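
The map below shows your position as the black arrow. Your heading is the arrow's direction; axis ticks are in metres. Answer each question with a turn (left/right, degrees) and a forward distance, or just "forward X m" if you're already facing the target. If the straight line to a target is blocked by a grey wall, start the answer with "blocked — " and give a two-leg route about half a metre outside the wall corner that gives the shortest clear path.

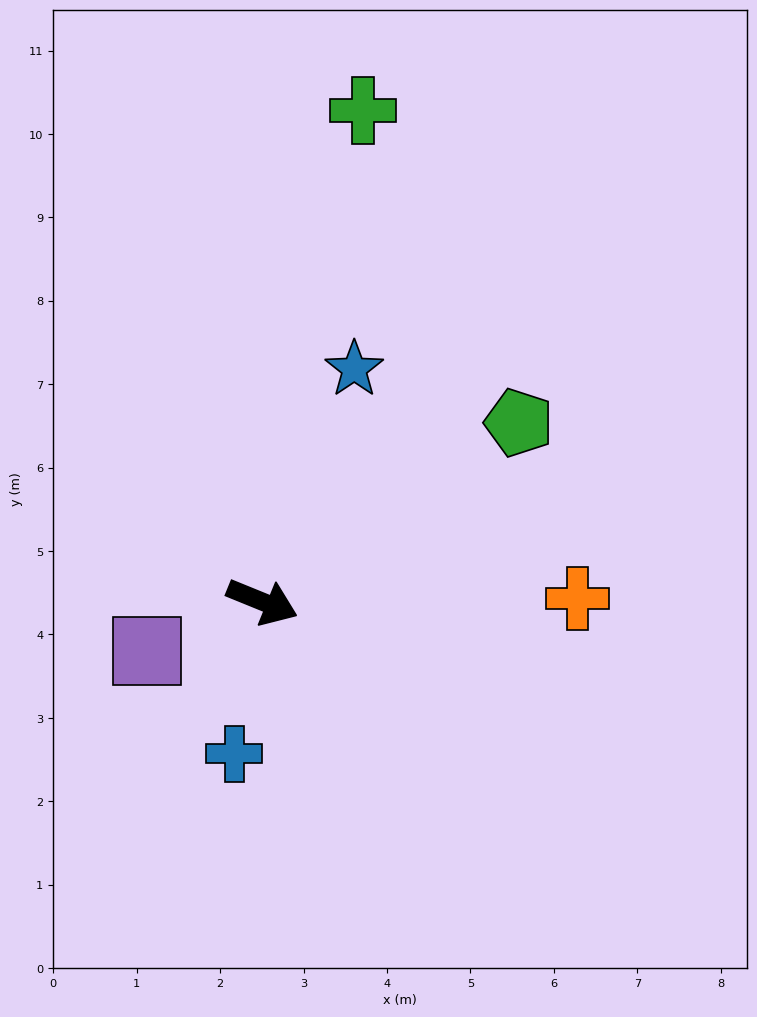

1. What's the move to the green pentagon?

turn left 57°, forward 3.7 m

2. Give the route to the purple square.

turn right 135°, forward 1.5 m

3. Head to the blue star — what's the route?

turn left 91°, forward 3.0 m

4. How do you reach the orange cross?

turn left 23°, forward 3.8 m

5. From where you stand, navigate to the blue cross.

turn right 78°, forward 1.9 m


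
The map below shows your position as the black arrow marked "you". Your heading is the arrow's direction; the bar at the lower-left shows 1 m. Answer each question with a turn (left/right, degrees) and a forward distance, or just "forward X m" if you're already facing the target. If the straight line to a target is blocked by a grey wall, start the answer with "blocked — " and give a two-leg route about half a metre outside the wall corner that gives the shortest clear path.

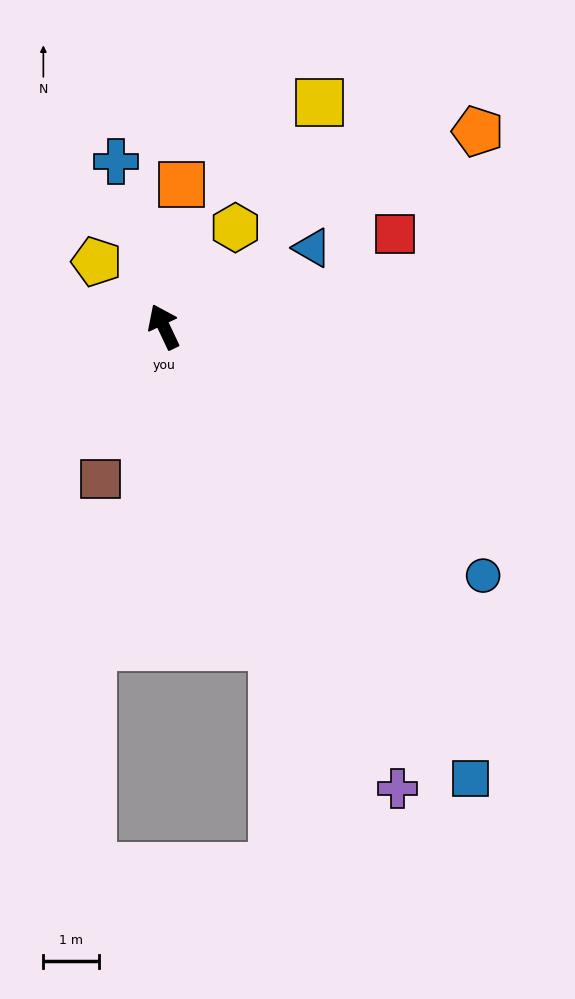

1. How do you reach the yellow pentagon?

turn left 21°, forward 1.7 m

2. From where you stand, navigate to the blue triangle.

turn right 87°, forward 3.0 m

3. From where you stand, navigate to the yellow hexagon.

turn right 61°, forward 2.2 m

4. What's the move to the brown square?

turn left 132°, forward 3.0 m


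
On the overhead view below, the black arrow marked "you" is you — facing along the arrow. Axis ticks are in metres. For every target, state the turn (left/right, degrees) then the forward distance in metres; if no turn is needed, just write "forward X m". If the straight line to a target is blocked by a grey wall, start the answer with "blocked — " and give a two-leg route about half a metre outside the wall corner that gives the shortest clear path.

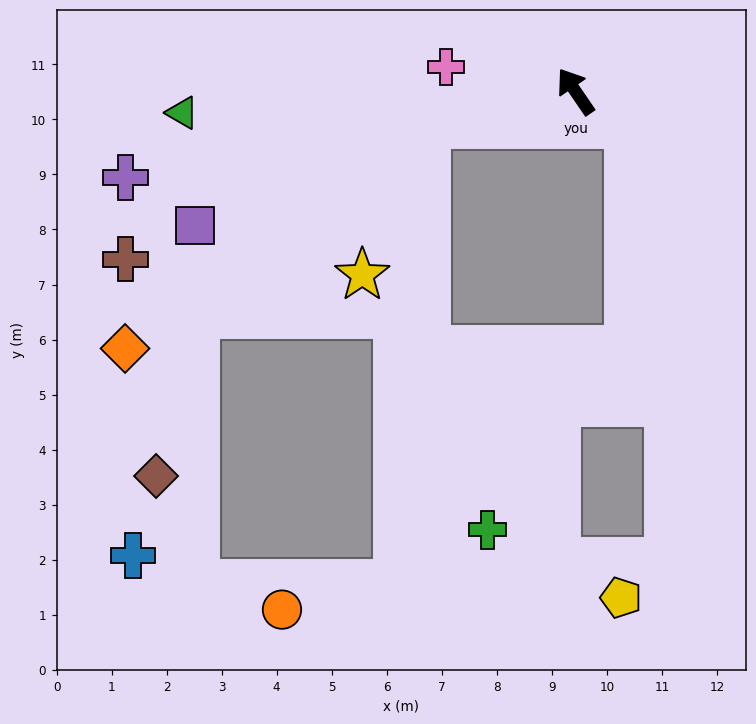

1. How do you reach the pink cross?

turn left 45°, forward 2.4 m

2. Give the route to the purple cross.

turn left 66°, forward 8.3 m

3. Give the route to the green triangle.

turn left 59°, forward 7.2 m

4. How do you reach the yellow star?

blocked — turn left 68°, forward 2.8 m, then turn left 54°, forward 3.0 m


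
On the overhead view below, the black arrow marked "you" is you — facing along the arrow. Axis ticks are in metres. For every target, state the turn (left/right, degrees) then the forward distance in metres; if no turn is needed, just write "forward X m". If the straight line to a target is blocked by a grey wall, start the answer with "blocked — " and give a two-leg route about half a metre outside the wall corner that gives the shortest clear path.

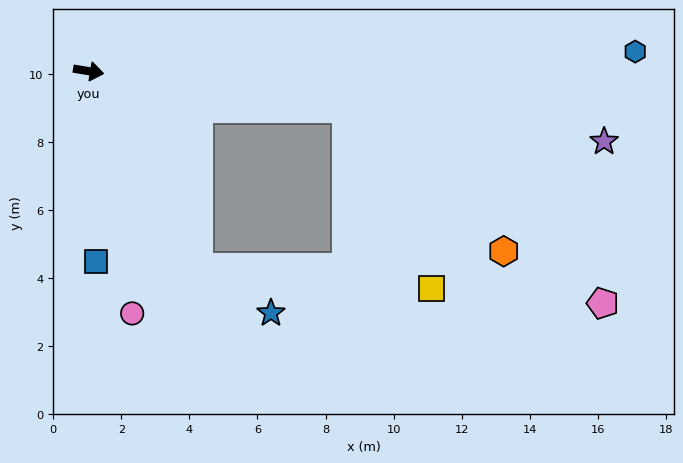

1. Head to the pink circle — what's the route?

turn right 70°, forward 7.2 m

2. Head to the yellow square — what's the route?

blocked — turn right 51°, forward 6.6 m, then turn left 55°, forward 6.9 m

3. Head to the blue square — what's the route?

turn right 78°, forward 5.6 m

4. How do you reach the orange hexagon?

blocked — forward 7.7 m, then turn right 33°, forward 6.2 m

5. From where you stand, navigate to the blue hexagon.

turn left 11°, forward 16.1 m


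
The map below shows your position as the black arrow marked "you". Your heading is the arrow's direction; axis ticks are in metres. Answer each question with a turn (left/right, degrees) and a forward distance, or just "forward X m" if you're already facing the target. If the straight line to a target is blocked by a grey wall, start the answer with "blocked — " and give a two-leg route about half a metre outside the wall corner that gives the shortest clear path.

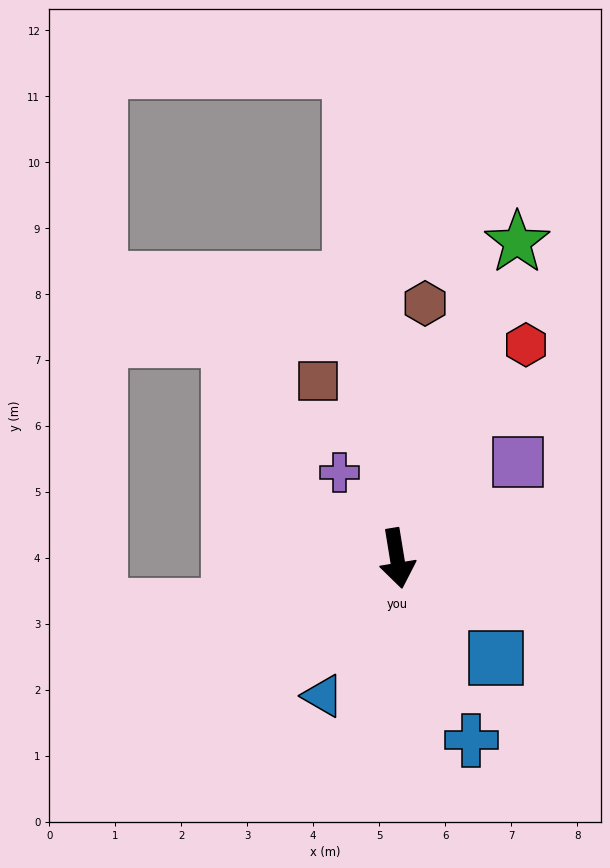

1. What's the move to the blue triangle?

turn right 38°, forward 2.4 m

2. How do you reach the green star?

turn left 150°, forward 5.1 m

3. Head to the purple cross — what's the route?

turn right 156°, forward 1.6 m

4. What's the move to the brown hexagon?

turn left 164°, forward 3.9 m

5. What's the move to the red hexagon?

turn left 140°, forward 3.8 m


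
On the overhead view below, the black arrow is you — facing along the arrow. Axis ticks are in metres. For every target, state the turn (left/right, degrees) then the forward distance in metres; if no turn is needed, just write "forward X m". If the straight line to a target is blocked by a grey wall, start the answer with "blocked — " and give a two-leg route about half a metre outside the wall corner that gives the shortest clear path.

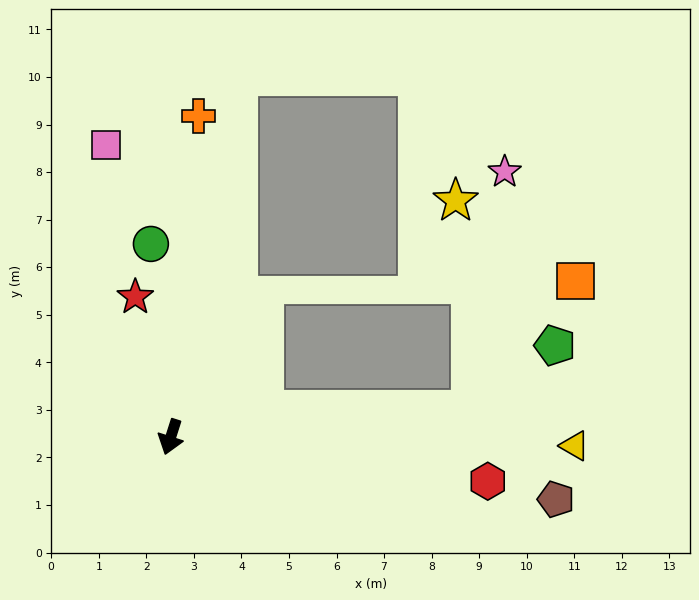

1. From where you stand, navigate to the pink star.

blocked — turn left 113°, forward 6.3 m, then turn left 77°, forward 5.1 m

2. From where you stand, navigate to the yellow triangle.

turn left 106°, forward 8.5 m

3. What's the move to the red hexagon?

turn left 100°, forward 6.7 m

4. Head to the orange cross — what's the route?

turn right 167°, forward 6.8 m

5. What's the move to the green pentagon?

blocked — turn left 113°, forward 6.3 m, then turn left 32°, forward 2.2 m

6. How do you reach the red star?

turn right 148°, forward 3.0 m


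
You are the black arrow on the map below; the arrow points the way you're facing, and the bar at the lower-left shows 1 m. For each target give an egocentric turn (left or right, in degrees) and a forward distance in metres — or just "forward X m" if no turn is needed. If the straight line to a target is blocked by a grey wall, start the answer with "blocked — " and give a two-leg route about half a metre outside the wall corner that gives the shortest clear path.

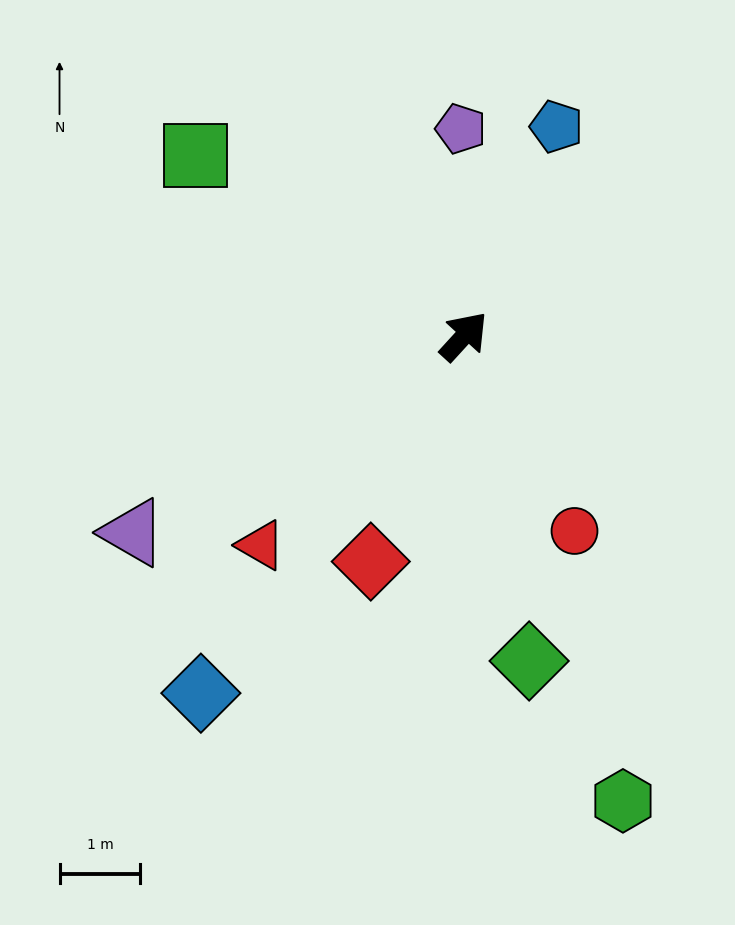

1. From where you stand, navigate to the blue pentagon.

turn left 19°, forward 2.8 m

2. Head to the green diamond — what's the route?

turn right 126°, forward 4.1 m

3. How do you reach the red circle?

turn right 108°, forward 2.8 m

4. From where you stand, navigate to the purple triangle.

turn left 163°, forward 4.8 m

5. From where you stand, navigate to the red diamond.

turn right 160°, forward 3.0 m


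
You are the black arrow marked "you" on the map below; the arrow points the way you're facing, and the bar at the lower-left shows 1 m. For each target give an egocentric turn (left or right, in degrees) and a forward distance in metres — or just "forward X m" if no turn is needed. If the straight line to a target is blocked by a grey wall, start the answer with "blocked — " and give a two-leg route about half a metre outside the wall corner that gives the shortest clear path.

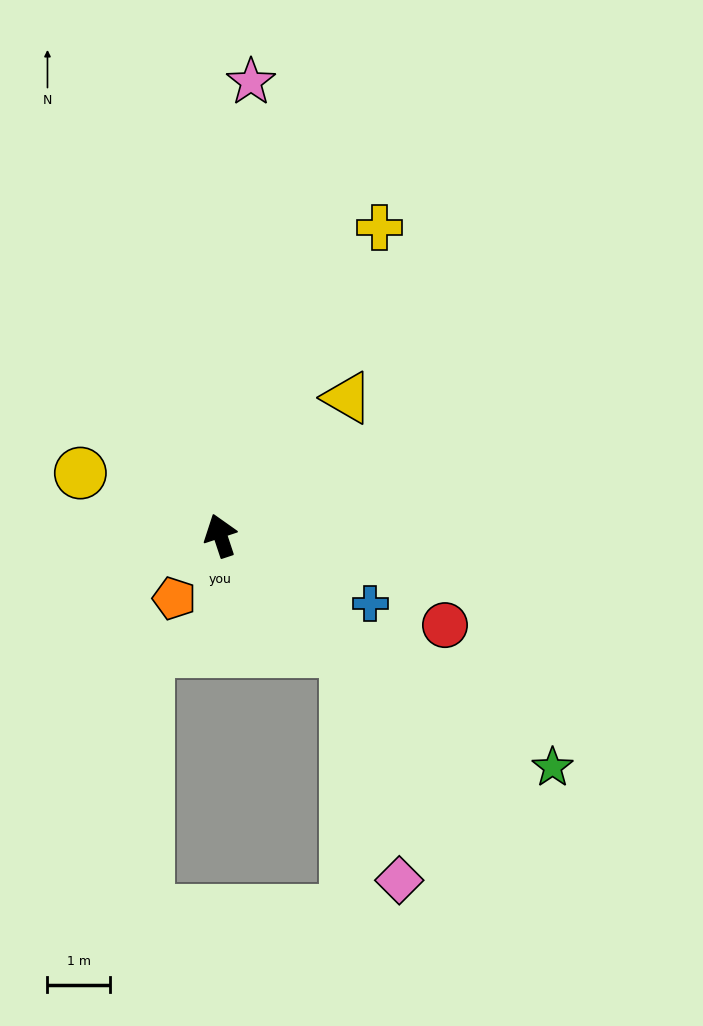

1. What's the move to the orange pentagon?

turn left 125°, forward 1.2 m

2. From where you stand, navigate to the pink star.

turn right 22°, forward 7.3 m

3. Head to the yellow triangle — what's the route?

turn right 61°, forward 3.0 m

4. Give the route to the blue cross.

turn right 133°, forward 2.6 m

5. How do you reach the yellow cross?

turn right 46°, forward 5.6 m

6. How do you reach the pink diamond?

blocked — turn right 151°, forward 2.7 m, then turn right 34°, forward 3.8 m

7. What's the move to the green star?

turn right 143°, forward 6.5 m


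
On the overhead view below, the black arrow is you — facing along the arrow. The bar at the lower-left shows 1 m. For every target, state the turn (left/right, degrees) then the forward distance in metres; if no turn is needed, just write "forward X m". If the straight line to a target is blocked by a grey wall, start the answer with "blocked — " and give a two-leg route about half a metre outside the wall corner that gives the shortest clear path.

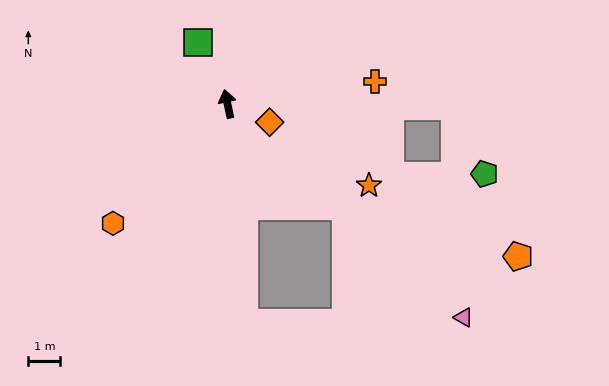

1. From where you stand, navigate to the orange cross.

turn right 93°, forward 4.6 m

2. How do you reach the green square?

turn left 14°, forward 2.1 m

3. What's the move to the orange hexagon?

turn left 124°, forward 5.2 m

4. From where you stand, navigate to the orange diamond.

turn right 126°, forward 1.4 m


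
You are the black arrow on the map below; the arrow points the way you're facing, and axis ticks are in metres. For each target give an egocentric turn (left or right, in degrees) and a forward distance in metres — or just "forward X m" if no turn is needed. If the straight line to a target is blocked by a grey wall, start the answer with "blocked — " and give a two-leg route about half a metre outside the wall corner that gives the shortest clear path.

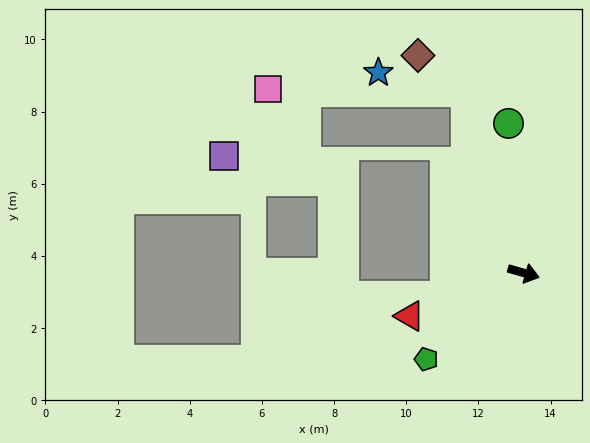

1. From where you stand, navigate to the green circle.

turn left 112°, forward 4.2 m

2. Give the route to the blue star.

blocked — turn left 124°, forward 5.3 m, then turn left 60°, forward 2.5 m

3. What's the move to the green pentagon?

turn right 122°, forward 3.6 m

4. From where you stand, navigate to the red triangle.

turn right 143°, forward 3.4 m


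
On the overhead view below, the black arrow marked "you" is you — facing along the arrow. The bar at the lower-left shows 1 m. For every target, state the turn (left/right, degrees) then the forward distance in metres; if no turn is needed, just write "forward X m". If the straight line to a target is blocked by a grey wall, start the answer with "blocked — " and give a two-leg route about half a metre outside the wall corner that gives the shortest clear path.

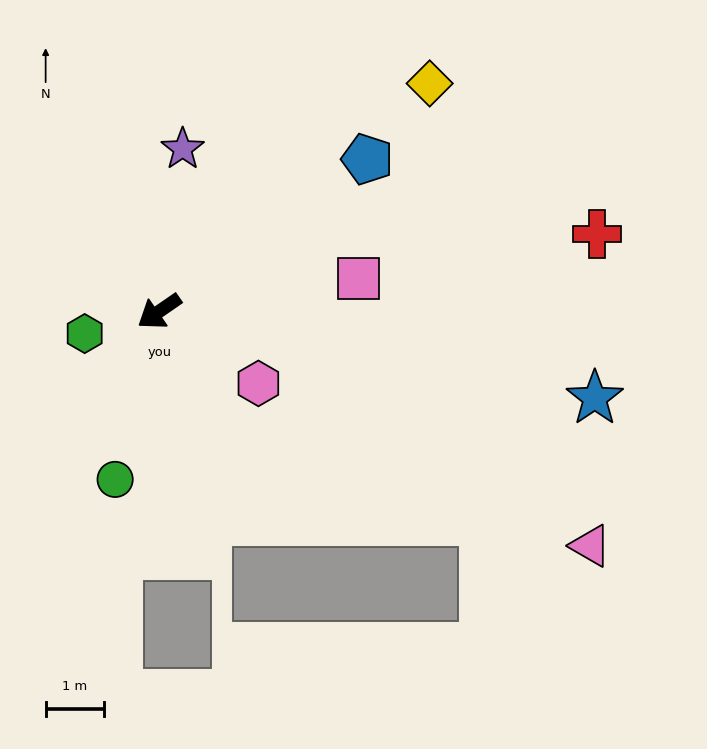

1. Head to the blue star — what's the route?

turn left 134°, forward 7.6 m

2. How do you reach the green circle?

turn left 41°, forward 3.0 m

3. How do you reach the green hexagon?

turn right 18°, forward 1.3 m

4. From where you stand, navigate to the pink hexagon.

turn left 109°, forward 2.1 m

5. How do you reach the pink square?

turn left 155°, forward 3.4 m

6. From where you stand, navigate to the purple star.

turn right 133°, forward 2.8 m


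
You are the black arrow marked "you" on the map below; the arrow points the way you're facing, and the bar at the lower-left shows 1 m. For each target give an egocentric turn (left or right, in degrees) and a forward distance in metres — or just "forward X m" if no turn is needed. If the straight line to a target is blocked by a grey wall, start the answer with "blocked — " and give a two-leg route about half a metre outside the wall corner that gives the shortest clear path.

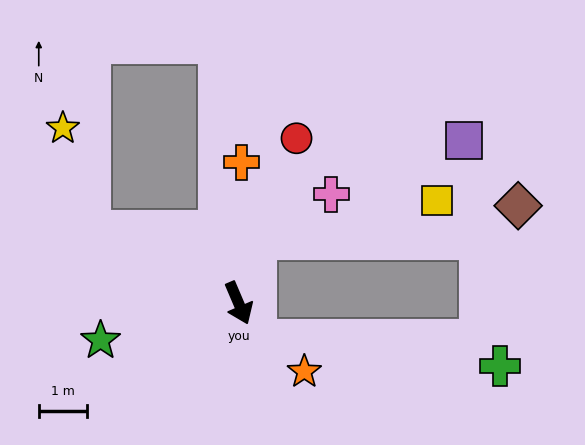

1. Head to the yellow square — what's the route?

blocked — turn left 141°, forward 1.4 m, then turn right 62°, forward 3.8 m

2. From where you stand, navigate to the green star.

turn right 98°, forward 3.0 m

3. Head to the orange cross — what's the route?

turn left 156°, forward 2.9 m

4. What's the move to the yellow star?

blocked — turn right 139°, forward 3.4 m, then turn right 49°, forward 2.2 m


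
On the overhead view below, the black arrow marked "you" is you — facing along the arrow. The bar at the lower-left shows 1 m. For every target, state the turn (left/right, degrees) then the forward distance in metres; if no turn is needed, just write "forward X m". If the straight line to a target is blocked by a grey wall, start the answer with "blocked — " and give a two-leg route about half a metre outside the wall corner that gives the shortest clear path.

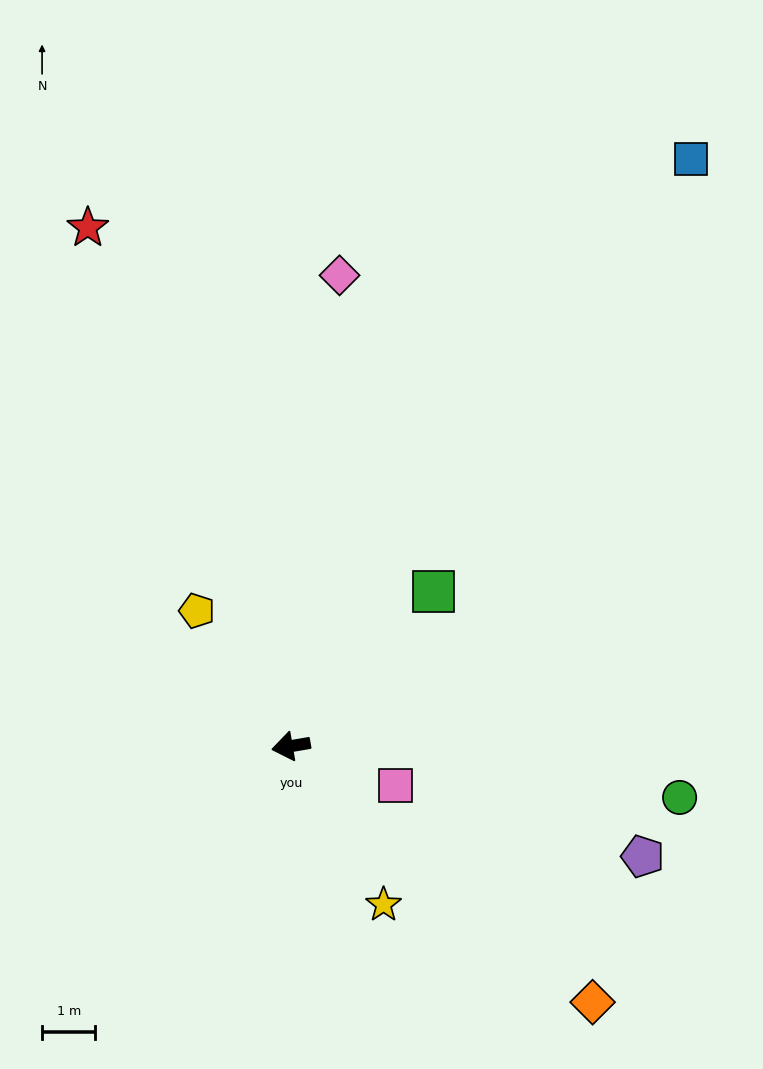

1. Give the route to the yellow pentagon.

turn right 65°, forward 3.1 m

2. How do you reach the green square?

turn right 142°, forward 3.9 m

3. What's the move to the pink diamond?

turn right 106°, forward 8.9 m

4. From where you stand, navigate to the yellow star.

turn left 111°, forward 3.4 m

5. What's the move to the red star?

turn right 78°, forward 10.5 m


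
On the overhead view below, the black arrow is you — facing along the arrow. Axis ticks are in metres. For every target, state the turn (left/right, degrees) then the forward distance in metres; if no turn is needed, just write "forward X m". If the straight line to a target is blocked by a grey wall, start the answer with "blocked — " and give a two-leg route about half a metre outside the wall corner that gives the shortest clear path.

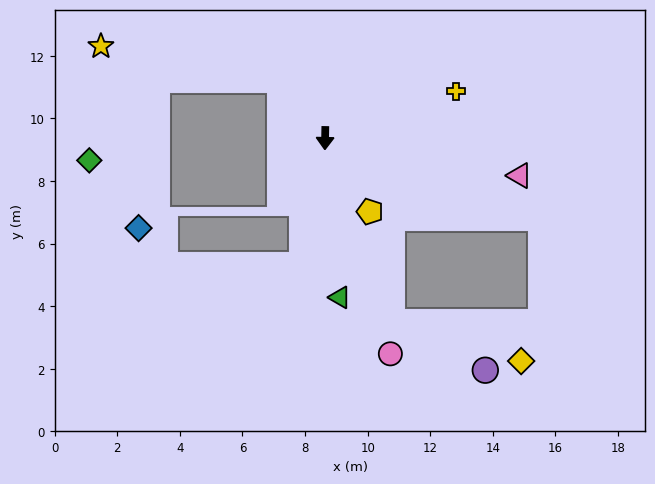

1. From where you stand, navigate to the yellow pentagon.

turn left 33°, forward 2.7 m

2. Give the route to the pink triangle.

turn left 80°, forward 6.3 m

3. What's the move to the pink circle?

turn left 18°, forward 7.2 m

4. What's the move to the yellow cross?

turn left 111°, forward 4.4 m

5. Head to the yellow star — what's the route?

blocked — turn right 141°, forward 2.4 m, then turn left 42°, forward 5.8 m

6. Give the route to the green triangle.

turn left 6°, forward 5.1 m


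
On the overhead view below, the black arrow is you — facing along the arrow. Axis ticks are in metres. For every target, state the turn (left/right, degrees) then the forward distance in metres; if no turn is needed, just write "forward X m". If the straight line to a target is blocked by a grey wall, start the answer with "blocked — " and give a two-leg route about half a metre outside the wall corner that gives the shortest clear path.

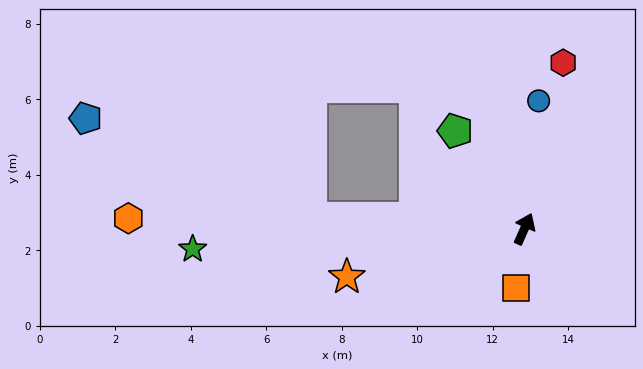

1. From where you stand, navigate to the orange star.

turn left 129°, forward 4.9 m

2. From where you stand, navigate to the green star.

turn left 118°, forward 8.8 m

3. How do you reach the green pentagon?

turn left 59°, forward 3.2 m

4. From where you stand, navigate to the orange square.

turn right 164°, forward 1.6 m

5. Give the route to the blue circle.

turn left 18°, forward 3.4 m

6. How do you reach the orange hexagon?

turn left 113°, forward 10.5 m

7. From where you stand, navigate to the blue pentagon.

blocked — turn left 111°, forward 5.7 m, then turn right 21°, forward 6.5 m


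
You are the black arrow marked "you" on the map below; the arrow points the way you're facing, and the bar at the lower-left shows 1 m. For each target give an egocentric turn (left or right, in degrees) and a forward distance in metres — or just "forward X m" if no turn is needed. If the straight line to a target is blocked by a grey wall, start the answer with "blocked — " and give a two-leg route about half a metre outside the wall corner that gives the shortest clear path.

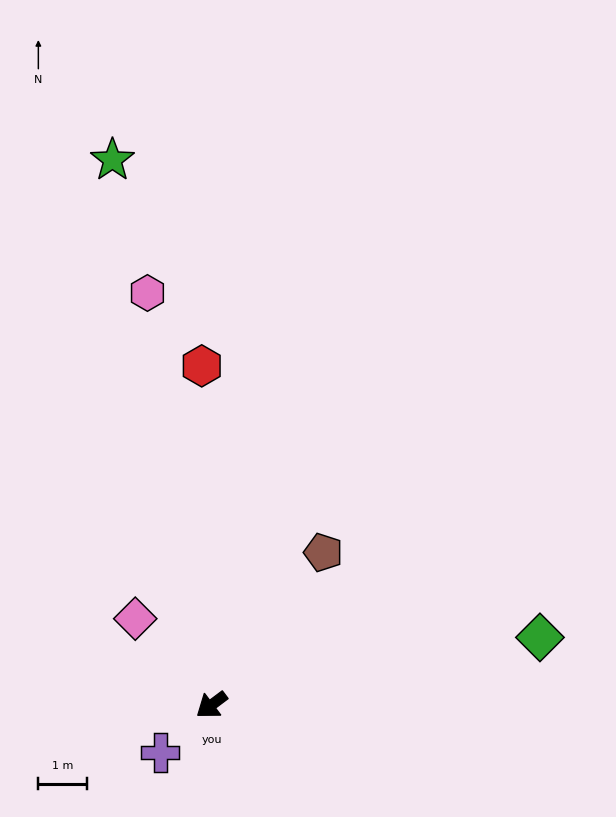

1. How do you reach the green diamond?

turn left 155°, forward 6.8 m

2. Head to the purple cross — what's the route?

turn left 6°, forward 1.4 m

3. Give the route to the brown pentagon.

turn right 163°, forward 3.9 m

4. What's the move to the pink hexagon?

turn right 118°, forward 8.5 m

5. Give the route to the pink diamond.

turn right 85°, forward 2.3 m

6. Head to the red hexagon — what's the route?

turn right 125°, forward 6.9 m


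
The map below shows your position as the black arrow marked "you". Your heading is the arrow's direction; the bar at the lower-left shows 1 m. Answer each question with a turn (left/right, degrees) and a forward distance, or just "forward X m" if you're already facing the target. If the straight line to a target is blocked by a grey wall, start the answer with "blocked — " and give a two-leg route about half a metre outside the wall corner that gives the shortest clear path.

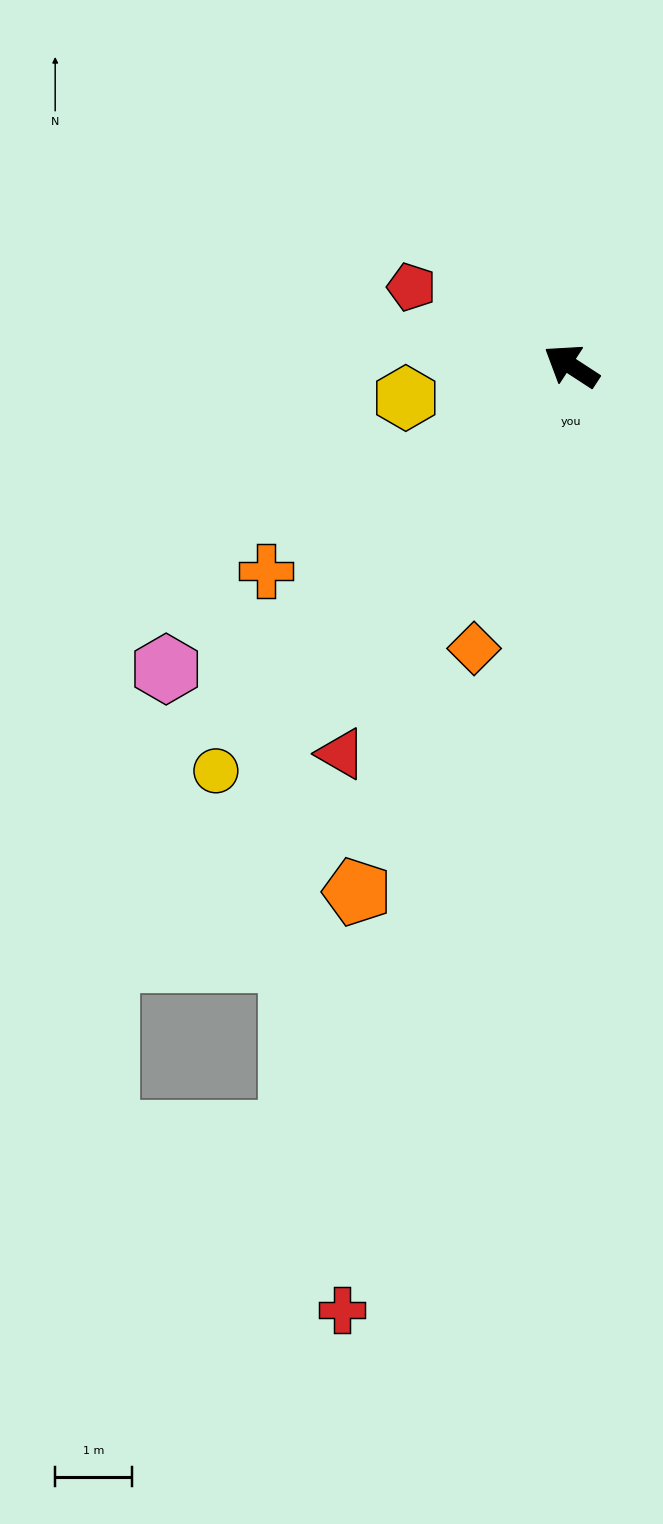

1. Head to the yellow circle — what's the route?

turn left 82°, forward 7.0 m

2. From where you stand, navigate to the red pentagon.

turn left 7°, forward 2.3 m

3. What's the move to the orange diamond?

turn left 104°, forward 3.9 m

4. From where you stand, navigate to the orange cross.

turn left 67°, forward 4.8 m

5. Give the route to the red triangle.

turn left 92°, forward 5.8 m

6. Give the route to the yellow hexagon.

turn left 44°, forward 2.2 m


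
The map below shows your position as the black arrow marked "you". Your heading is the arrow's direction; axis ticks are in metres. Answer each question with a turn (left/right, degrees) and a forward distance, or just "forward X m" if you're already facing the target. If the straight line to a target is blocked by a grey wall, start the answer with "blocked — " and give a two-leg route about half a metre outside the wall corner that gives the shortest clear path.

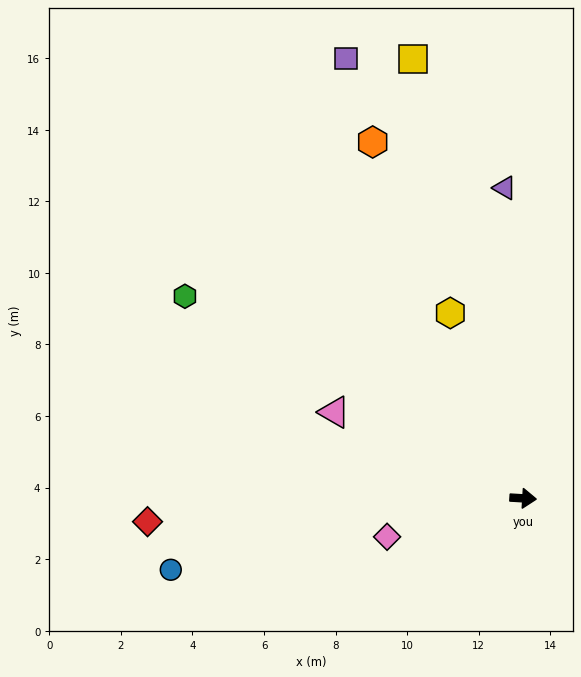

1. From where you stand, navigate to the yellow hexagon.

turn left 115°, forward 5.6 m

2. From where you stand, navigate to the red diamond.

turn right 173°, forward 10.5 m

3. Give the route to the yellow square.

turn left 107°, forward 12.7 m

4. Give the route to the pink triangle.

turn left 159°, forward 5.8 m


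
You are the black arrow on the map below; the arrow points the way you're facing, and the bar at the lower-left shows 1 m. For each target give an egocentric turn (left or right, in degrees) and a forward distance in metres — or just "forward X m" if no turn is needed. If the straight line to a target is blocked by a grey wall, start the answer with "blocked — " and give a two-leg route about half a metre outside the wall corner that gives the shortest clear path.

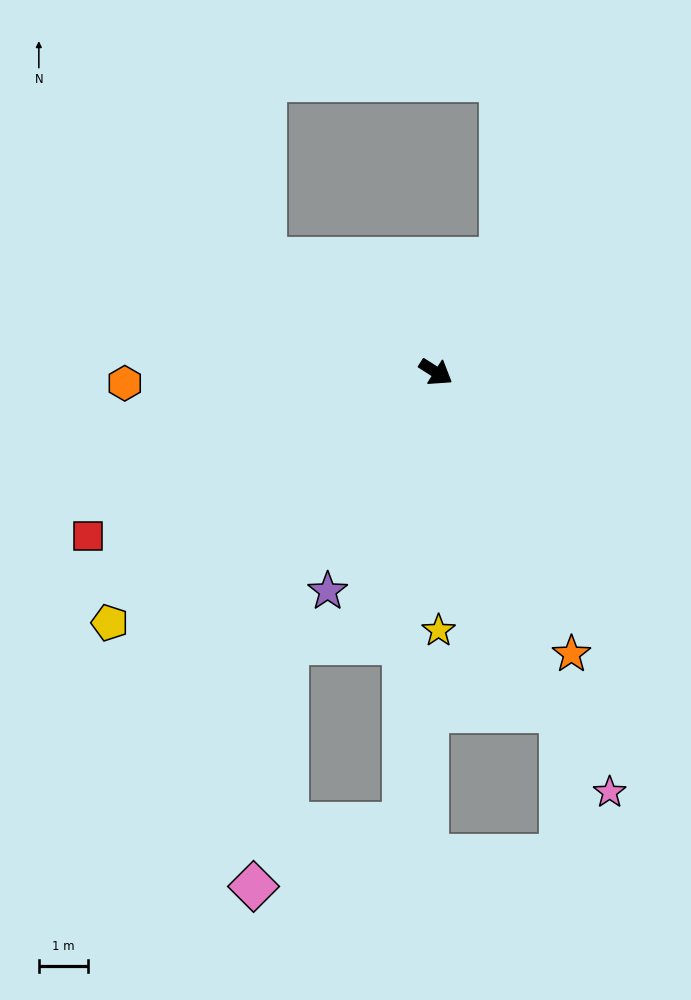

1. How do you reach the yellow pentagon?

turn right 110°, forward 8.3 m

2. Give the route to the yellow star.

turn right 57°, forward 5.2 m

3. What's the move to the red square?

turn right 122°, forward 7.8 m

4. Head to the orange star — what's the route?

turn right 32°, forward 6.3 m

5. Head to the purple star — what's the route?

turn right 84°, forward 5.0 m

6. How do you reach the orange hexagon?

turn right 146°, forward 6.3 m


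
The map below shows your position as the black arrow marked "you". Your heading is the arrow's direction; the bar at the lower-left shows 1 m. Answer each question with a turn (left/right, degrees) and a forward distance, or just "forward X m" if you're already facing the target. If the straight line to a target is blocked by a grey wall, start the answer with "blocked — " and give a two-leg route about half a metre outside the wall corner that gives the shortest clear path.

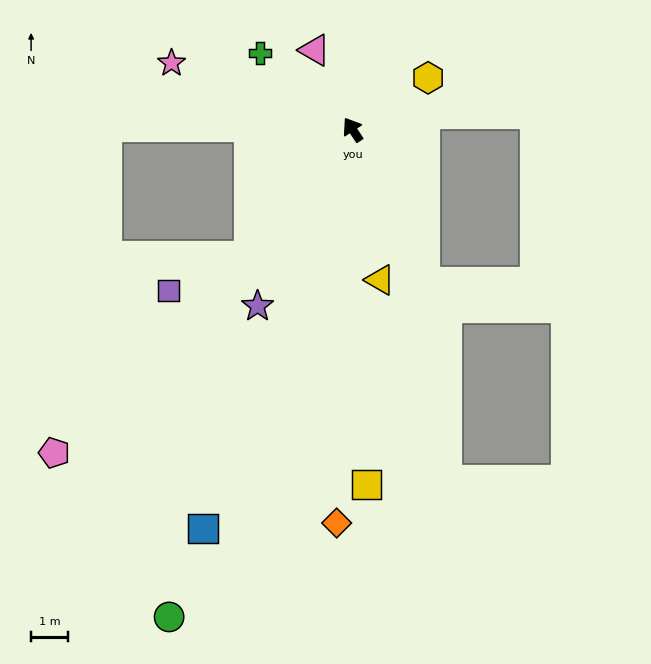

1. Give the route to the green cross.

turn left 17°, forward 3.3 m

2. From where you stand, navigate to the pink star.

turn left 37°, forward 5.2 m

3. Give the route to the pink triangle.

turn right 8°, forward 2.4 m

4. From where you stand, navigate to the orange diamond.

turn left 144°, forward 10.7 m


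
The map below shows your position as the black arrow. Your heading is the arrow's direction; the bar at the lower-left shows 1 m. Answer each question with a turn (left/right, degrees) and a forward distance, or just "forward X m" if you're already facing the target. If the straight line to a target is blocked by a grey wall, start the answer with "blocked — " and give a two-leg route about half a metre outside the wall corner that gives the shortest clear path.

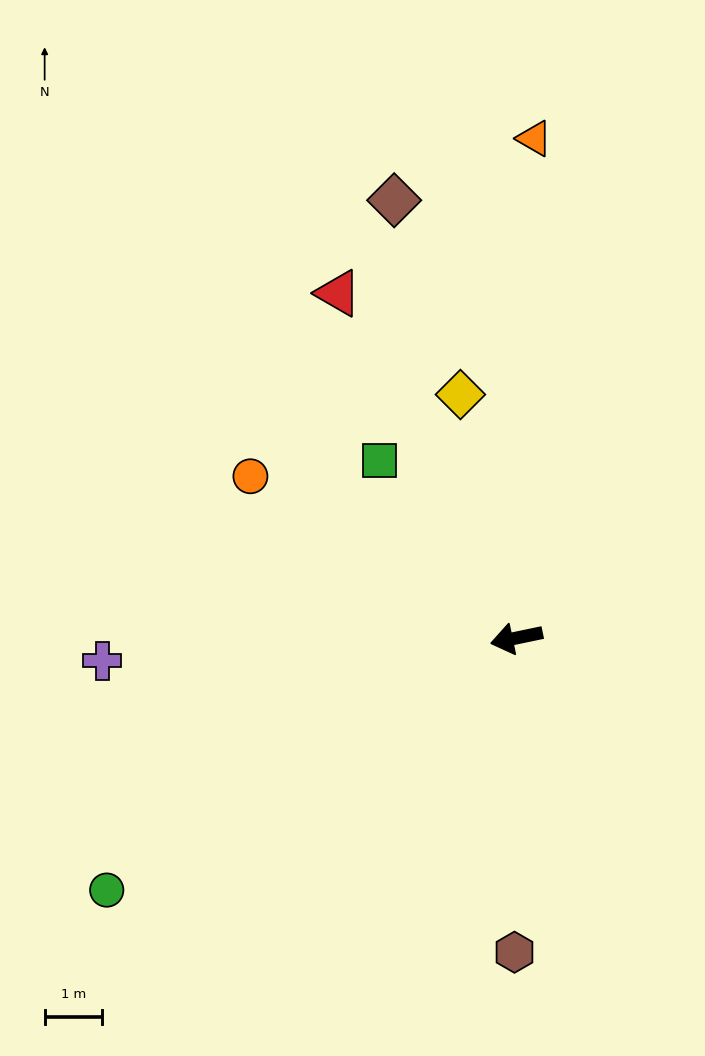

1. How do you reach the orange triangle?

turn right 104°, forward 8.8 m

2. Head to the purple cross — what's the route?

turn right 9°, forward 7.3 m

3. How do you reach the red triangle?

turn right 74°, forward 6.8 m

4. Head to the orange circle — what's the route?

turn right 43°, forward 5.5 m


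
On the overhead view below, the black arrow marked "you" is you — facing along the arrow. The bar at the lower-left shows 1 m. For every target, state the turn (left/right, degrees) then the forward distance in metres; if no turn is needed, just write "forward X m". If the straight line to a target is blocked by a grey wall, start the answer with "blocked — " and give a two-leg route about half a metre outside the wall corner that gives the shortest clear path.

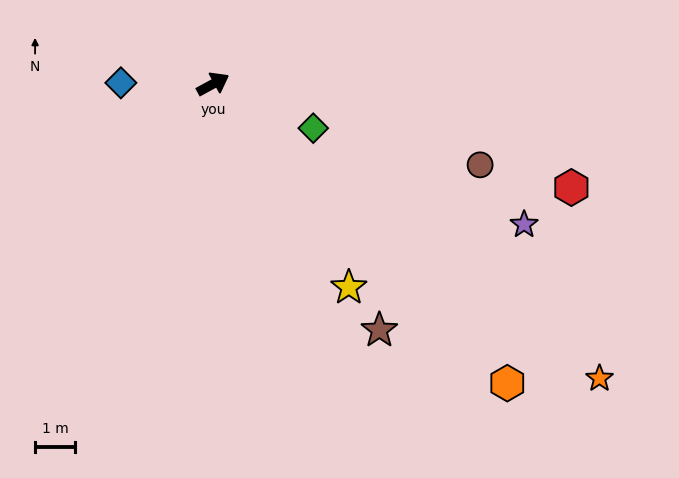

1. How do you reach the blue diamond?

turn left 151°, forward 2.3 m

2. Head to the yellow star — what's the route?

turn right 85°, forward 6.1 m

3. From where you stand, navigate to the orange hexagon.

turn right 74°, forward 10.5 m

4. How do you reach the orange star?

turn right 66°, forward 12.1 m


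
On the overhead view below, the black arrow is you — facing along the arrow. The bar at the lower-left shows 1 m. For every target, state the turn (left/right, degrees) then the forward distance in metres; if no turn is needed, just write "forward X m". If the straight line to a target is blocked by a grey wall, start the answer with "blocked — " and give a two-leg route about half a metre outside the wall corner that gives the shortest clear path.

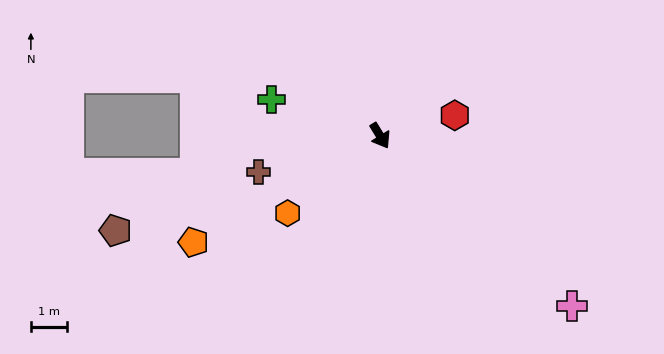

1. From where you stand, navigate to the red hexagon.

turn left 74°, forward 2.1 m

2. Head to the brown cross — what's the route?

turn right 105°, forward 3.5 m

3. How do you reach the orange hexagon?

turn right 82°, forward 3.3 m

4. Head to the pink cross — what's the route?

turn left 17°, forward 7.1 m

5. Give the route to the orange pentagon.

turn right 92°, forward 5.9 m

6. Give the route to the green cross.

turn right 140°, forward 3.2 m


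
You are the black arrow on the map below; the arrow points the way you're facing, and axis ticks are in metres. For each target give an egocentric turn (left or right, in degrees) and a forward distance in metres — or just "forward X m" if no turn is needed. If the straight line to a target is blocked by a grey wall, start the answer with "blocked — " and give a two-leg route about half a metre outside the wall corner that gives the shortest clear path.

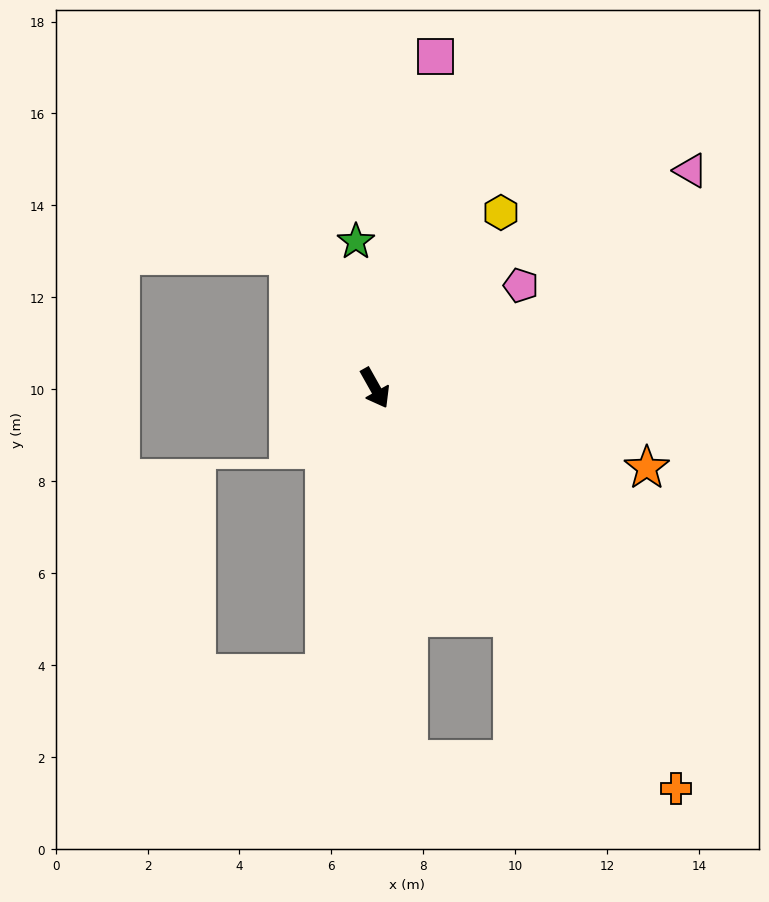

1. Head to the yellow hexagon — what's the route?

turn left 115°, forward 4.7 m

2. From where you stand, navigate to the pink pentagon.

turn left 96°, forward 3.9 m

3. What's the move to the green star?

turn left 158°, forward 3.2 m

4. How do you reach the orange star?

turn left 44°, forward 6.2 m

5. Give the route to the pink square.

turn left 140°, forward 7.3 m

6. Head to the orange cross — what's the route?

turn left 8°, forward 10.9 m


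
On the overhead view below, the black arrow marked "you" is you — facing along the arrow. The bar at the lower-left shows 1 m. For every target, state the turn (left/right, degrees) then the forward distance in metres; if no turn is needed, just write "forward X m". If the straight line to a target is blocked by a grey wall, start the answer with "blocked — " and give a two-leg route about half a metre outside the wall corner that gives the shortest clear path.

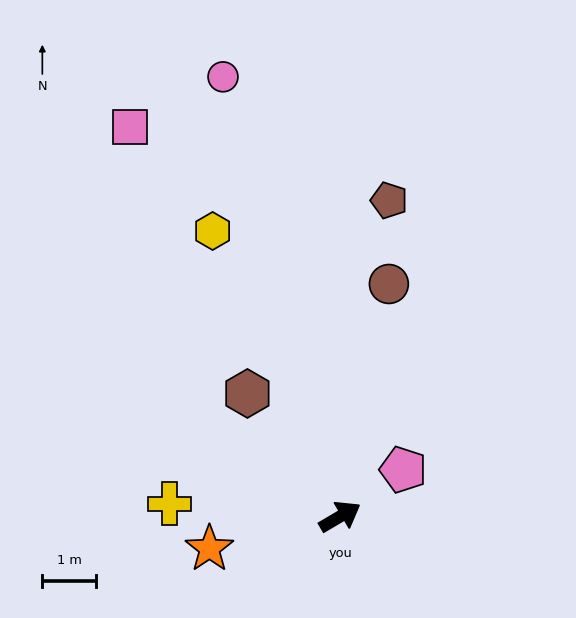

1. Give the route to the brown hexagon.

turn left 96°, forward 2.9 m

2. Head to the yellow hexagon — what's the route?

turn left 84°, forward 5.9 m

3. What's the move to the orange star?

turn left 163°, forward 2.5 m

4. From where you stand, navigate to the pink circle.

turn left 74°, forward 8.5 m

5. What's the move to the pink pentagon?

turn left 6°, forward 1.5 m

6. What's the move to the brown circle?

turn left 48°, forward 4.5 m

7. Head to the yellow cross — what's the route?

turn left 145°, forward 3.2 m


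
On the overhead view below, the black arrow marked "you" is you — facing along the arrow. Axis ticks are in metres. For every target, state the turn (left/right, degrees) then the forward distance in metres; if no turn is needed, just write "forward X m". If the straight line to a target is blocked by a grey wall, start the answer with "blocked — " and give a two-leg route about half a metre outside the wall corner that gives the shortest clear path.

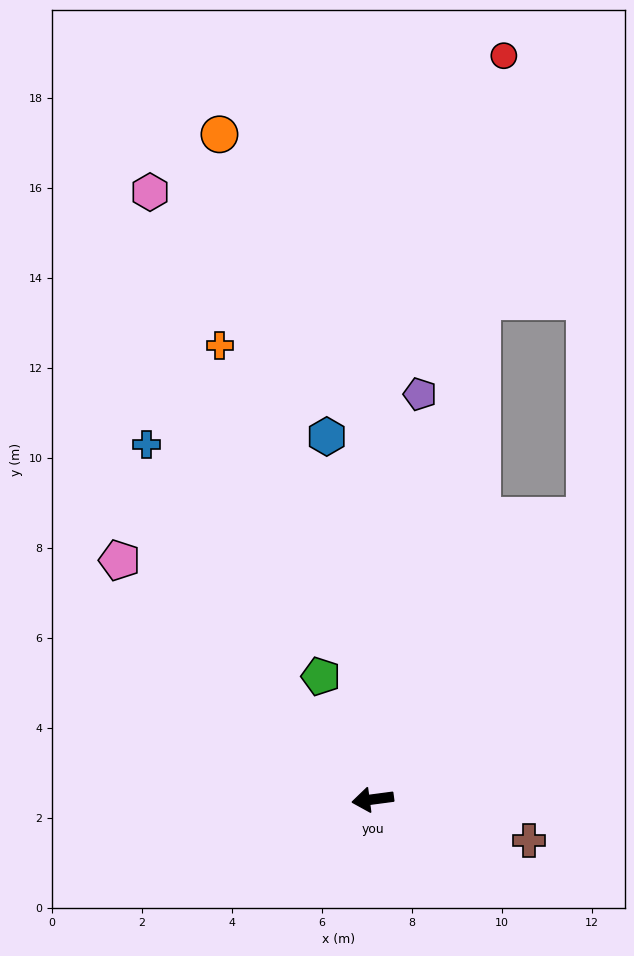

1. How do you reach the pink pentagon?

turn right 51°, forward 7.7 m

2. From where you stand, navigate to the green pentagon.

turn right 75°, forward 3.0 m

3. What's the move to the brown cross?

turn left 158°, forward 3.6 m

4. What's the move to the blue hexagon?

turn right 90°, forward 8.1 m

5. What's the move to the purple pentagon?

turn right 104°, forward 9.1 m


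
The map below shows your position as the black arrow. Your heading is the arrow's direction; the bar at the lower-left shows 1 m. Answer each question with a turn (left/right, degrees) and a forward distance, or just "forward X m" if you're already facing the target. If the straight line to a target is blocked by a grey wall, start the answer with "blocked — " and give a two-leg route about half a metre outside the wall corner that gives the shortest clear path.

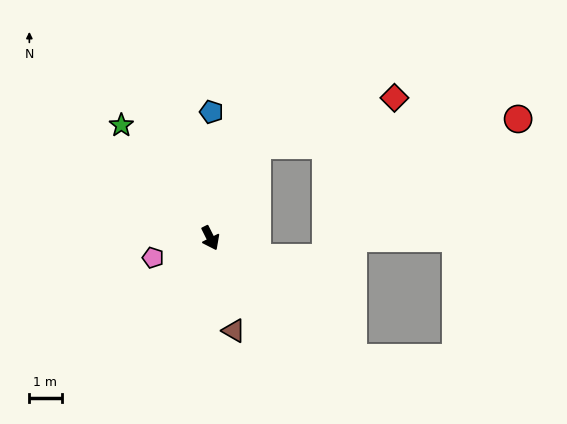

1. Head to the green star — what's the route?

turn right 168°, forward 4.5 m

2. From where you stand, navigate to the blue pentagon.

turn left 153°, forward 3.9 m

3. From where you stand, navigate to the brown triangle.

turn right 12°, forward 3.0 m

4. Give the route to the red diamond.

blocked — turn left 126°, forward 3.2 m, then turn right 43°, forward 4.5 m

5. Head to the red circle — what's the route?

blocked — turn left 126°, forward 3.2 m, then turn right 57°, forward 8.1 m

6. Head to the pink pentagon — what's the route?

turn right 98°, forward 1.9 m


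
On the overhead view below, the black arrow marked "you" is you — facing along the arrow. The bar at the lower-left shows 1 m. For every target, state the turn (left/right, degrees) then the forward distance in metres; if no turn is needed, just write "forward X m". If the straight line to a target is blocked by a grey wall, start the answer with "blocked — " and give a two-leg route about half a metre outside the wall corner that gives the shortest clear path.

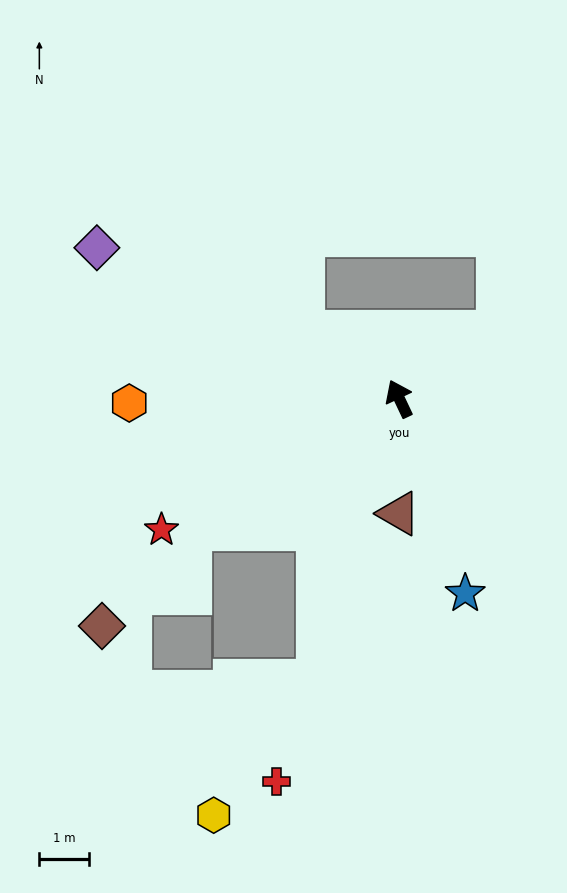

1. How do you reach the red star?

turn left 94°, forward 5.4 m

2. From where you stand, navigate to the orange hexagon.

turn left 66°, forward 5.4 m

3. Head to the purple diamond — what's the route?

turn left 38°, forward 6.7 m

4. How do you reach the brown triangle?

turn left 154°, forward 2.3 m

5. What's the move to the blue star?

turn left 173°, forward 4.1 m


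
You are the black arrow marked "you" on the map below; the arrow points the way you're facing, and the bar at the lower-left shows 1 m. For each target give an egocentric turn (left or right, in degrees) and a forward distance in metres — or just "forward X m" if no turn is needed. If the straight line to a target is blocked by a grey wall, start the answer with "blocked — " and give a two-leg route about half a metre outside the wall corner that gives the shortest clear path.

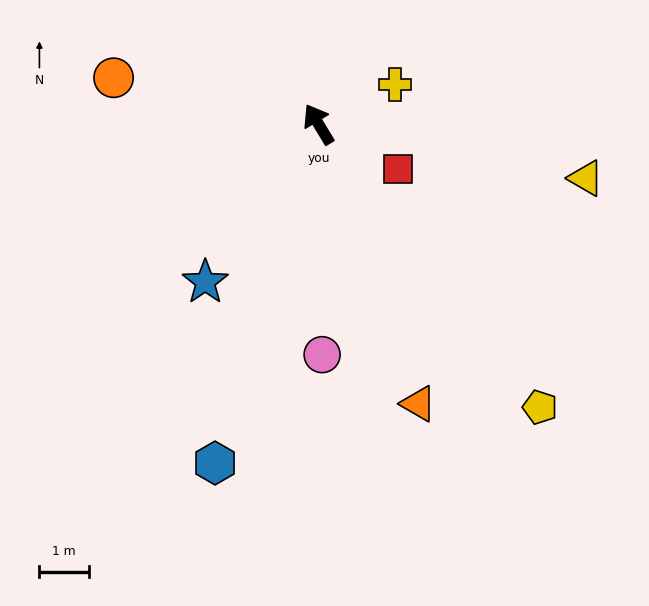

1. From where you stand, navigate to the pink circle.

turn left 150°, forward 4.7 m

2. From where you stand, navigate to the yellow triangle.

turn right 133°, forward 5.5 m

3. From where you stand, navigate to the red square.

turn right 150°, forward 1.9 m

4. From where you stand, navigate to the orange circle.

turn left 46°, forward 4.3 m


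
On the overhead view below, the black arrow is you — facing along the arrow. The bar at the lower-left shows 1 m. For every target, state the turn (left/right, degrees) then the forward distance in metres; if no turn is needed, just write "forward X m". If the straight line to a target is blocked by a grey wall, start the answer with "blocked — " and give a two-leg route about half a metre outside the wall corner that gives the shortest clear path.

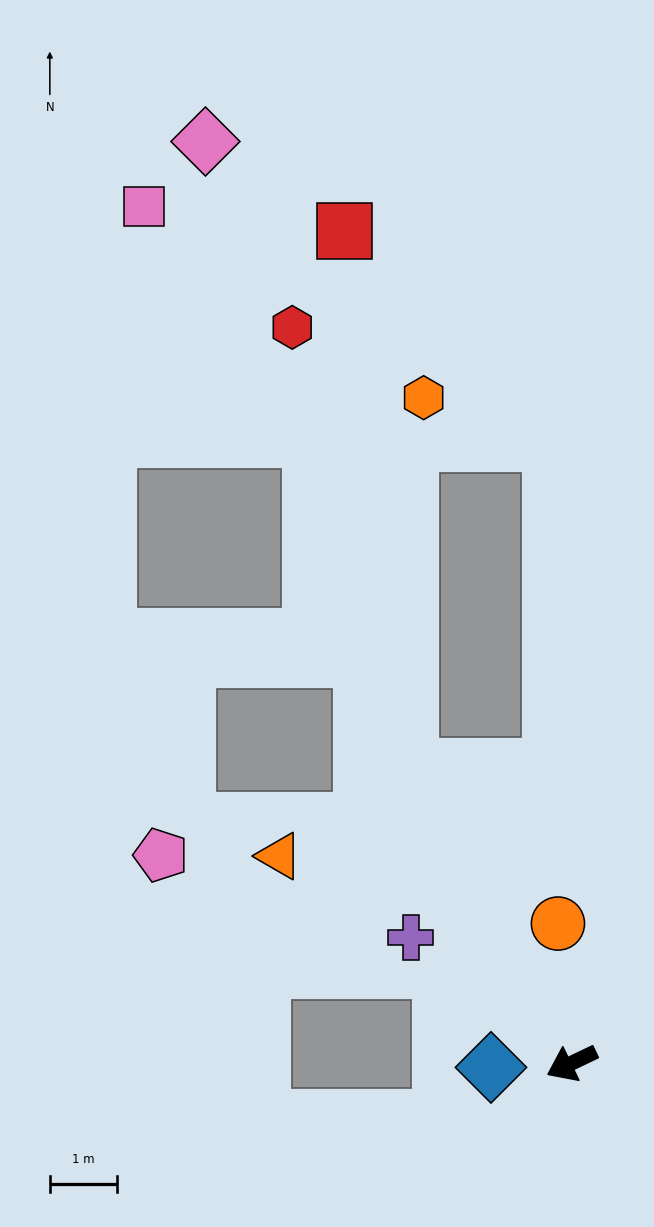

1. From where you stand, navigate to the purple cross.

turn right 64°, forward 3.0 m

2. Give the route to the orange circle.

turn right 110°, forward 2.1 m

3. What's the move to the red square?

blocked — turn right 87°, forward 5.0 m, then turn right 22°, forward 8.0 m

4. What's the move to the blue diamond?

turn right 22°, forward 1.2 m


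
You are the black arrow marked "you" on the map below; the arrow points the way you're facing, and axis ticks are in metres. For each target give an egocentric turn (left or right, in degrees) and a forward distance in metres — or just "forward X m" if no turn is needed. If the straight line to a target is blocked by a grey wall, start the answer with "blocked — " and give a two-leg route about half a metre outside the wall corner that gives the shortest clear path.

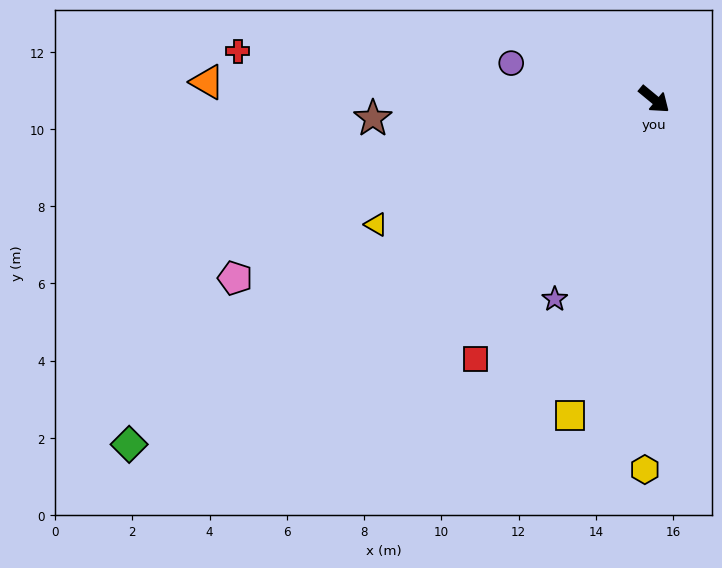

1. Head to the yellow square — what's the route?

turn right 65°, forward 8.5 m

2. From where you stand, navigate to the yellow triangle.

turn right 116°, forward 7.9 m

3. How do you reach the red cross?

turn right 147°, forward 10.9 m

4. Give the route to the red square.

turn right 85°, forward 8.2 m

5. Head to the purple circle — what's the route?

turn right 155°, forward 3.8 m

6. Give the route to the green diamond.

turn right 107°, forward 16.3 m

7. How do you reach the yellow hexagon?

turn right 52°, forward 9.6 m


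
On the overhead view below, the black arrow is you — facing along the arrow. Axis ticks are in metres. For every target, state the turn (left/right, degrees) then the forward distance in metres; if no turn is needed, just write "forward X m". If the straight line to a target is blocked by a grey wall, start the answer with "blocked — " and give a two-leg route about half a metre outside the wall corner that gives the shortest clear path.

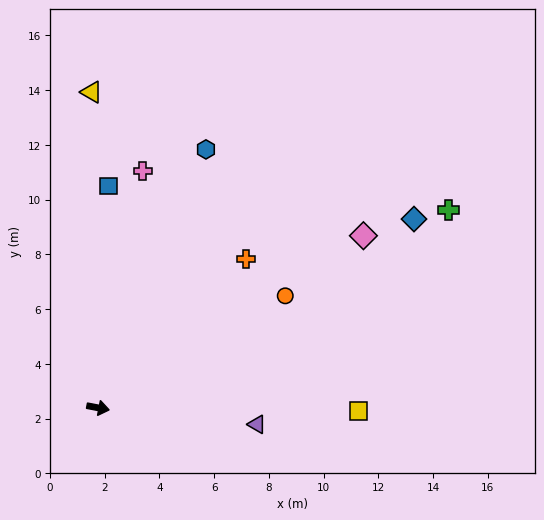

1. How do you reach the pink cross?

turn left 90°, forward 8.8 m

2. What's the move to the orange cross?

turn left 56°, forward 7.7 m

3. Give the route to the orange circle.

turn left 42°, forward 8.0 m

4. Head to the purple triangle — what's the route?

turn left 5°, forward 5.8 m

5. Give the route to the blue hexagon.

turn left 78°, forward 10.2 m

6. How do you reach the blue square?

turn left 98°, forward 8.1 m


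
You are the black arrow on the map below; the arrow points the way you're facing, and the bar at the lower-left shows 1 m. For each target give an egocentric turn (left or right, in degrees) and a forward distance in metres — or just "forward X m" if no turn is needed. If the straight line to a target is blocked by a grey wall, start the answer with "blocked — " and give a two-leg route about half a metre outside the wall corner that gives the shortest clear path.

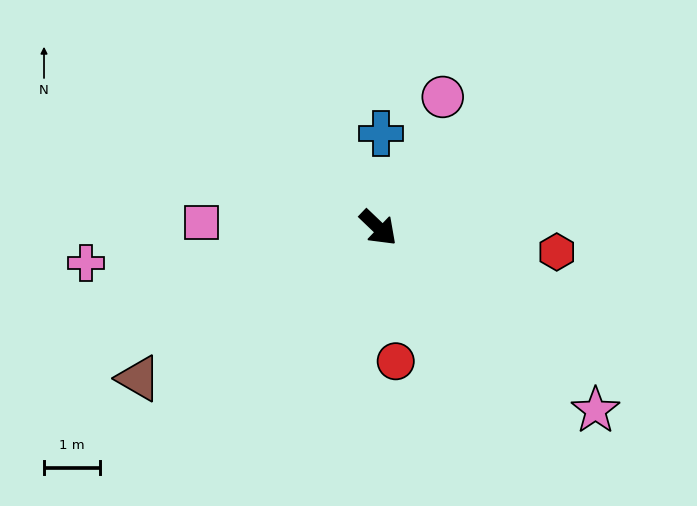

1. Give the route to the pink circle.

turn left 107°, forward 2.6 m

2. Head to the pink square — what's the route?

turn right 138°, forward 3.2 m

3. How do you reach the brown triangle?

turn right 104°, forward 5.1 m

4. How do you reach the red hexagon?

turn left 36°, forward 3.2 m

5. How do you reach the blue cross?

turn left 132°, forward 1.7 m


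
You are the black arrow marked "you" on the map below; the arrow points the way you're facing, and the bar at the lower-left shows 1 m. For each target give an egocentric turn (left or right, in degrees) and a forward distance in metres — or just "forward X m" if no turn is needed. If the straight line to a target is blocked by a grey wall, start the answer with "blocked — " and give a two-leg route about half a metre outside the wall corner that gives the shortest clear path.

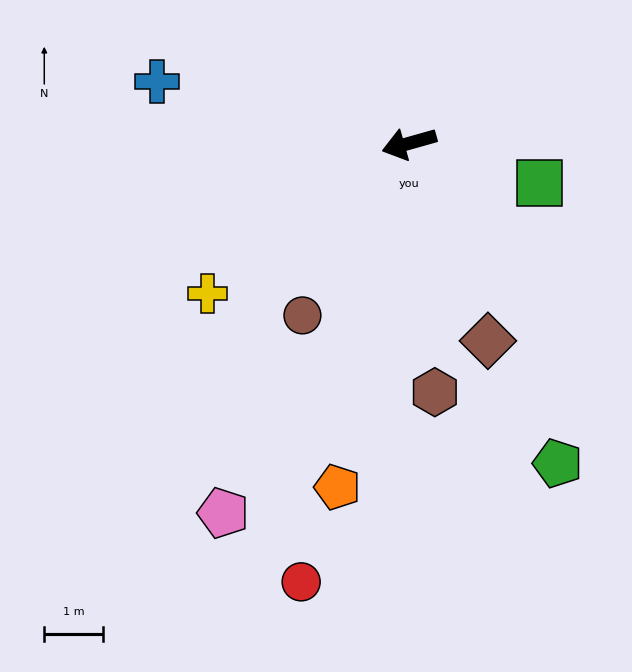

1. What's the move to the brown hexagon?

turn left 80°, forward 4.3 m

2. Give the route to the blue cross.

turn right 29°, forward 4.4 m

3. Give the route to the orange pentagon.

turn left 62°, forward 6.0 m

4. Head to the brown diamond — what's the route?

turn left 96°, forward 3.6 m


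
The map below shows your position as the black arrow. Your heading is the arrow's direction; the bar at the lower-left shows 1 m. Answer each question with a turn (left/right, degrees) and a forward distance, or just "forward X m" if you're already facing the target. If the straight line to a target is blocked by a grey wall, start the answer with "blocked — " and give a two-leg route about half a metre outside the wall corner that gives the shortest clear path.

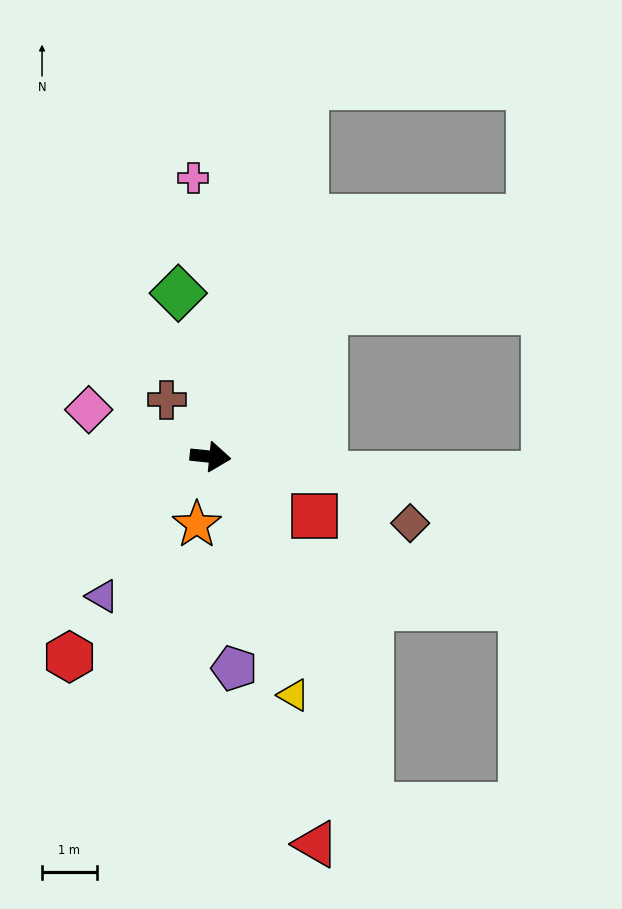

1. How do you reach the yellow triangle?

turn right 65°, forward 4.6 m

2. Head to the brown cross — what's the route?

turn left 133°, forward 1.3 m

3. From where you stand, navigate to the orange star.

turn right 96°, forward 1.3 m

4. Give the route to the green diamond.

turn left 107°, forward 3.0 m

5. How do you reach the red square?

turn right 24°, forward 2.2 m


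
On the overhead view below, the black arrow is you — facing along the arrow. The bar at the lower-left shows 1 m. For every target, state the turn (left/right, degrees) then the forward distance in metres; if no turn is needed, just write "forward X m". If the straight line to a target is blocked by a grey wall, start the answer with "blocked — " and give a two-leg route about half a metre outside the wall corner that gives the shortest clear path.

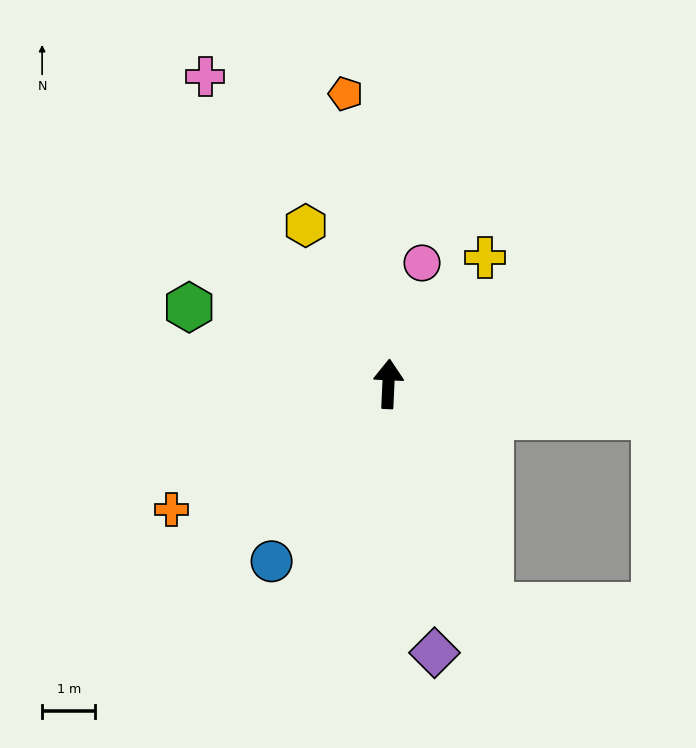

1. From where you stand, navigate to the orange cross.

turn left 123°, forward 4.7 m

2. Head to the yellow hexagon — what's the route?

turn left 30°, forward 3.3 m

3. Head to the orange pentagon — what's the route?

turn left 11°, forward 5.5 m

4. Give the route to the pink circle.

turn right 13°, forward 2.4 m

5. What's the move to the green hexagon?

turn left 72°, forward 4.0 m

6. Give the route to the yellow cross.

turn right 35°, forward 3.0 m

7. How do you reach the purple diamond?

turn right 168°, forward 5.1 m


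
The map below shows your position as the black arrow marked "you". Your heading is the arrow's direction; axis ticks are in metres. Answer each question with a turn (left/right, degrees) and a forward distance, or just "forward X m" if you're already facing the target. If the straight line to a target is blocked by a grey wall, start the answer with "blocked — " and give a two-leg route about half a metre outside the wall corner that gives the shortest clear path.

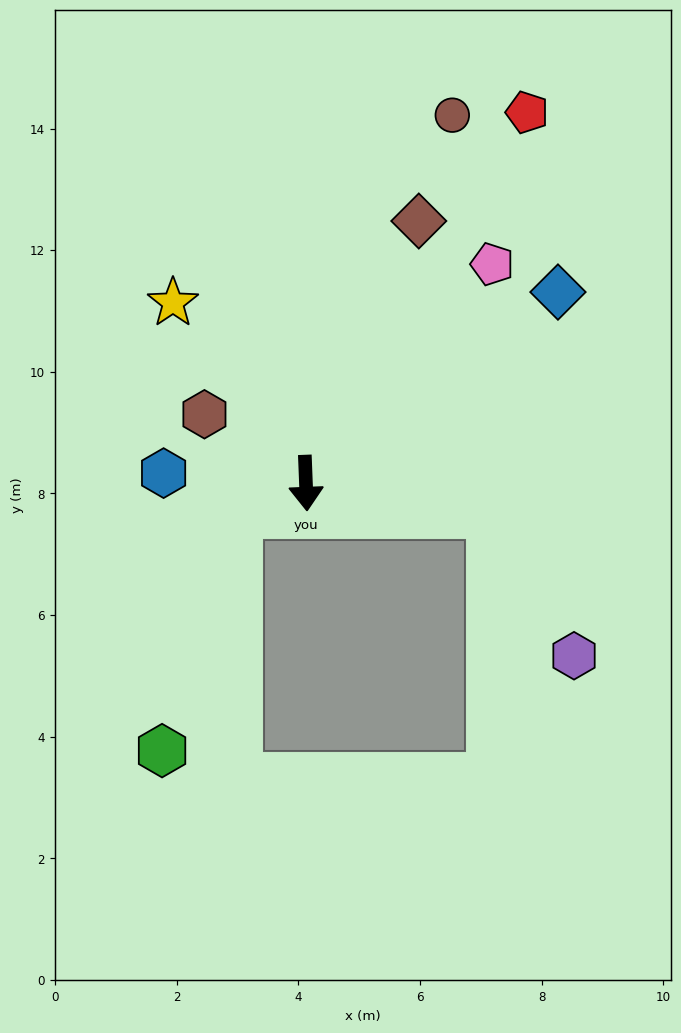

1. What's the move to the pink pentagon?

turn left 137°, forward 4.7 m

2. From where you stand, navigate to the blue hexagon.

turn right 96°, forward 2.3 m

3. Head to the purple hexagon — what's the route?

blocked — turn left 79°, forward 3.1 m, then turn right 52°, forward 2.7 m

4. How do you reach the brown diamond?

turn left 154°, forward 4.7 m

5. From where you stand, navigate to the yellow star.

turn right 146°, forward 3.7 m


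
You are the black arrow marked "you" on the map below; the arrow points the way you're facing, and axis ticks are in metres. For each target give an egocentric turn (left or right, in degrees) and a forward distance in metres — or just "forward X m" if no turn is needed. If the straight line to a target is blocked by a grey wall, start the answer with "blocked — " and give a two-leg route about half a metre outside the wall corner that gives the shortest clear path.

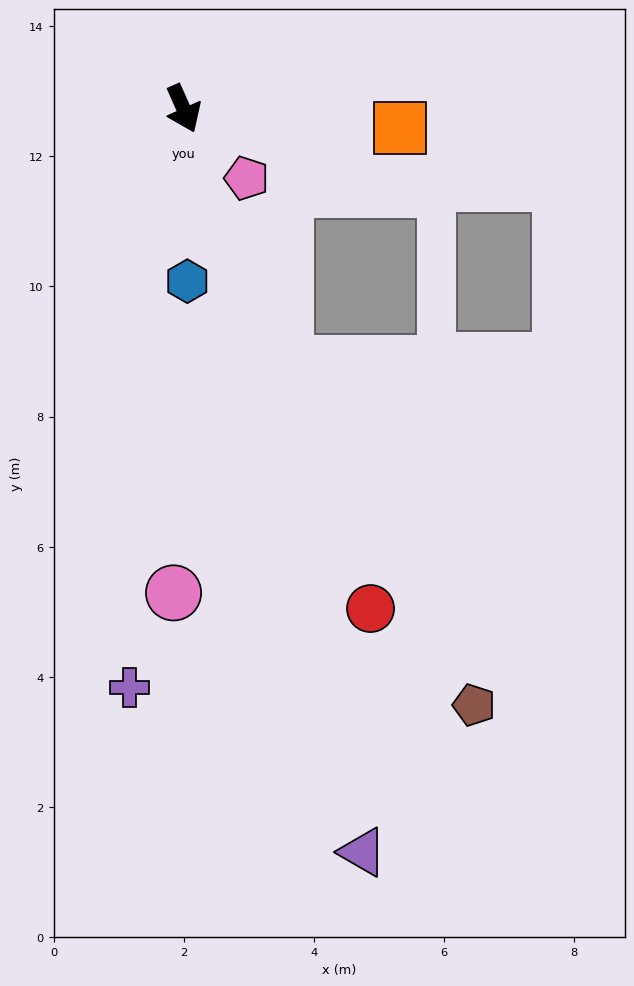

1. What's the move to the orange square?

turn left 61°, forward 3.3 m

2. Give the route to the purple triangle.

turn right 10°, forward 11.8 m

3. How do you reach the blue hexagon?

turn right 23°, forward 2.7 m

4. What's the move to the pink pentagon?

turn left 18°, forward 1.4 m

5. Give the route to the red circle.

turn right 3°, forward 8.2 m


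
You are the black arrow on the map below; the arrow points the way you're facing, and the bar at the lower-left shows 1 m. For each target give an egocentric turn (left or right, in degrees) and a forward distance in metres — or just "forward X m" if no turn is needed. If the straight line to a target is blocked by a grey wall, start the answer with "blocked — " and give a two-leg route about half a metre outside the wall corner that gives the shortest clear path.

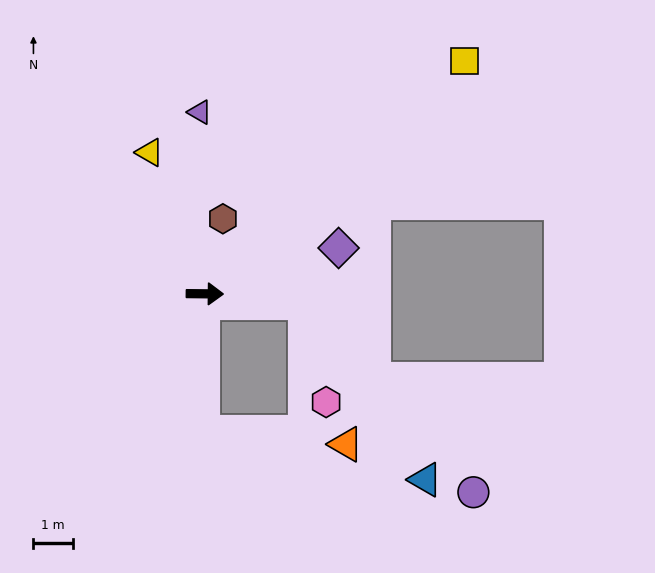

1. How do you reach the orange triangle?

blocked — turn right 90°, forward 3.5 m, then turn left 86°, forward 3.6 m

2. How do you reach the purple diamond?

turn left 20°, forward 3.6 m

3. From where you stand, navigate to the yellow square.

turn left 43°, forward 8.8 m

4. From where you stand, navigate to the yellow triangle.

turn left 112°, forward 3.9 m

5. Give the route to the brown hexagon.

turn left 77°, forward 2.0 m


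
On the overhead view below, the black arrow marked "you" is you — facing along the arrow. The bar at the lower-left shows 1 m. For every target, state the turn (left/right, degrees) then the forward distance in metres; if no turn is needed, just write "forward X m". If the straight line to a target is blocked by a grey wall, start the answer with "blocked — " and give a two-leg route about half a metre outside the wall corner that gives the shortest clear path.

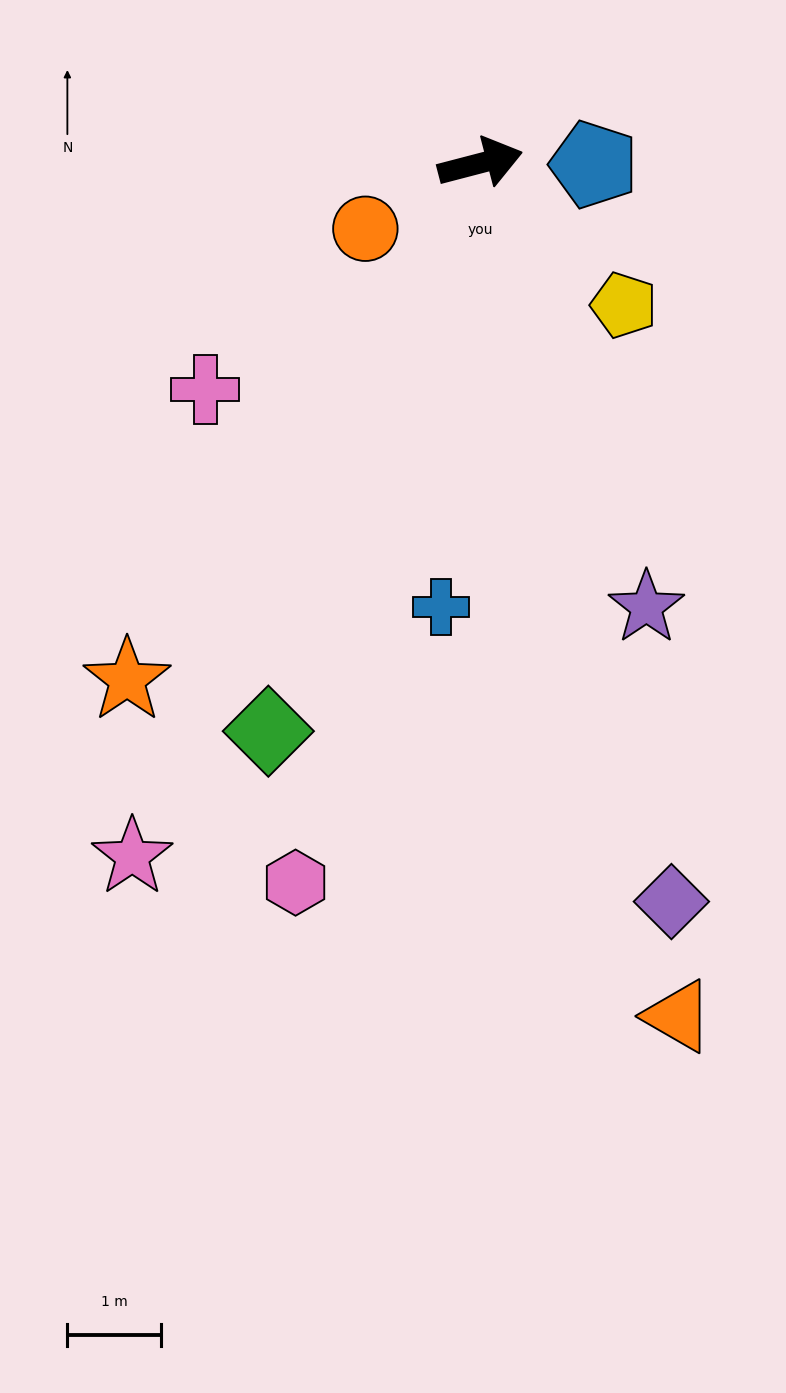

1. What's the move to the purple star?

turn right 84°, forward 5.1 m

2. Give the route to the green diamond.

turn right 125°, forward 6.5 m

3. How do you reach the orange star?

turn right 139°, forward 6.7 m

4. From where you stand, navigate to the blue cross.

turn right 110°, forward 4.7 m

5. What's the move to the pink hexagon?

turn right 119°, forward 7.9 m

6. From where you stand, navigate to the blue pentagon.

turn right 15°, forward 1.2 m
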